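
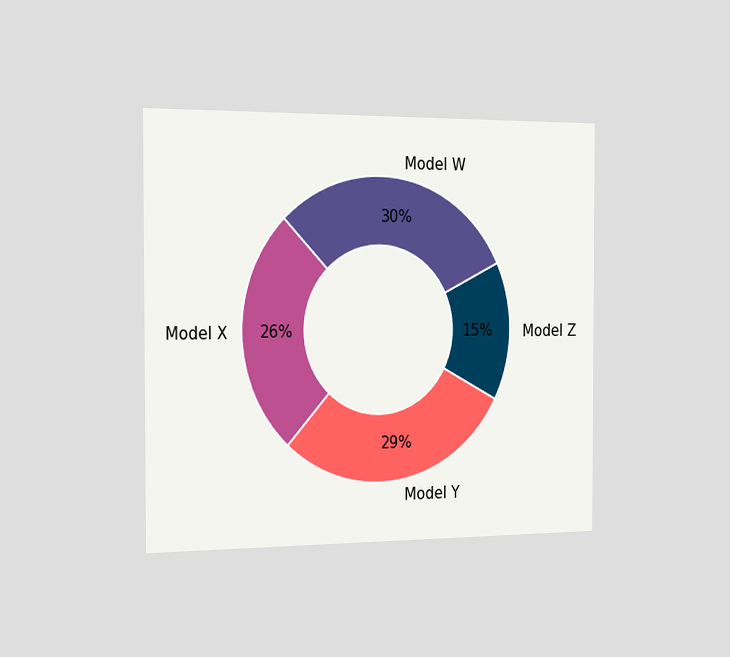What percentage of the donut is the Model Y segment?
The chart is viewed slightly from the left. The Model Y segment takes up 29% of the ring.

29%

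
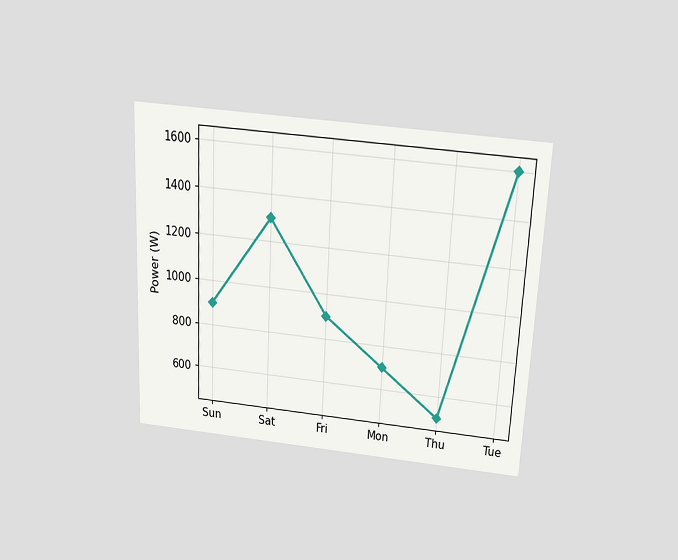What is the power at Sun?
The chart is tilted about 3° clockwise and viewed slightly from above. At Sun, the line is at 900W.

900W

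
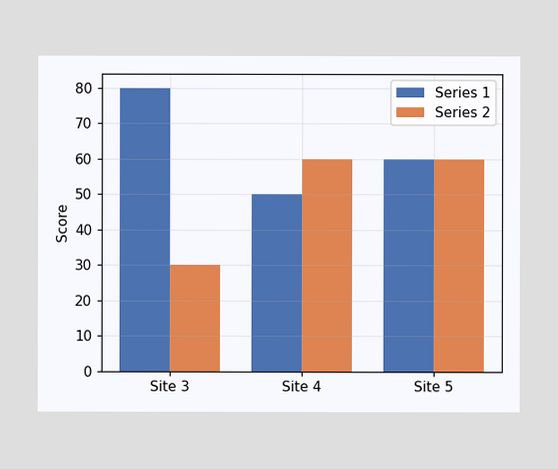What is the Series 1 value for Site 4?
50

The Series 1 bar at Site 4 reaches 50 on the y-axis.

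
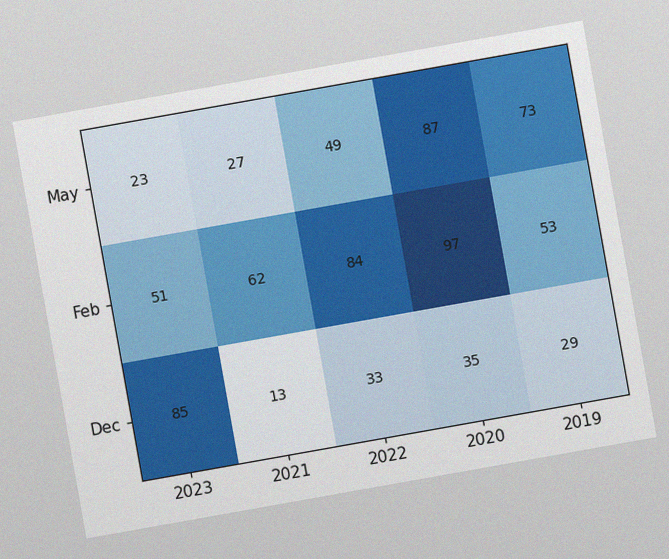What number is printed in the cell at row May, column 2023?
The chart is tilted about 10° counter-clockwise, with some photo noise. The (May, 2023) cell reads 23.

23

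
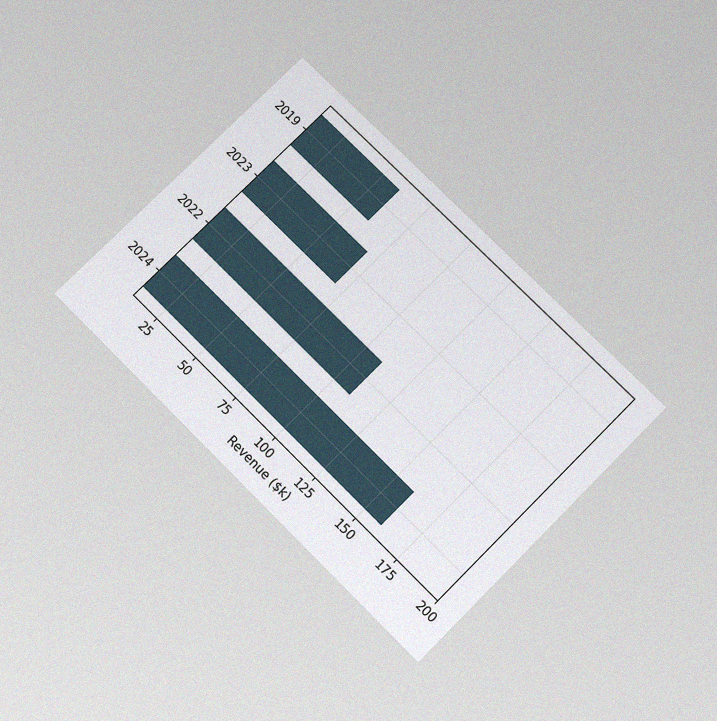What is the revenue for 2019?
The chart is tilted about 45° clockwise and viewed slightly from below, with some photo noise. Reading along the chart's x-axis, the 2019 bar reaches $60k.

$60k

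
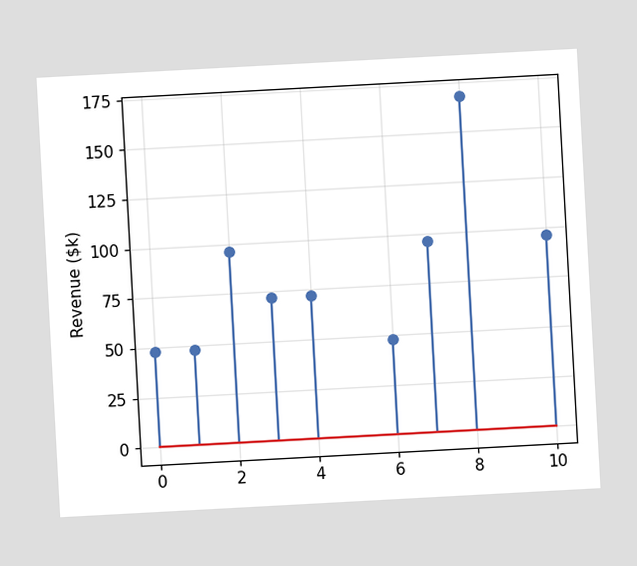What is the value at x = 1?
The chart is tilted about 3° counter-clockwise. The stem at x=1 reaches $48k.

$48k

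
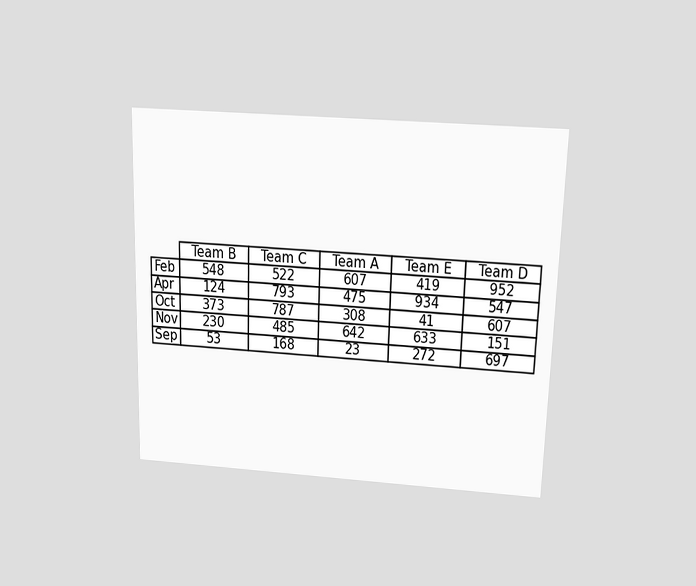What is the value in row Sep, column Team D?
The chart is viewed slightly from above. The (Sep, Team D) cell reads 697.

697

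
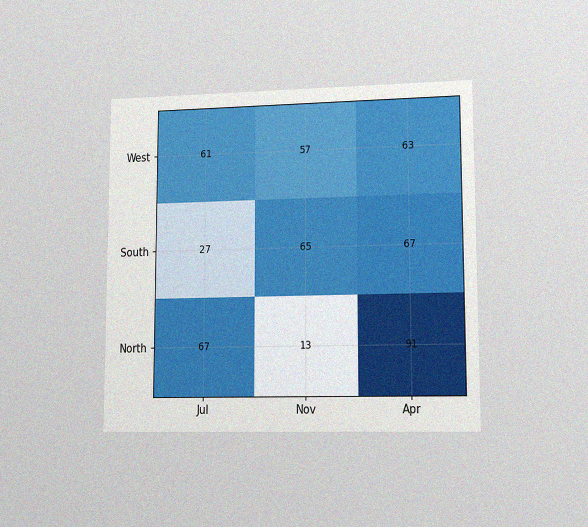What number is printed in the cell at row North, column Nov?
13

The chart is viewed at a slight angle, with some photo noise. The (North, Nov) cell reads 13.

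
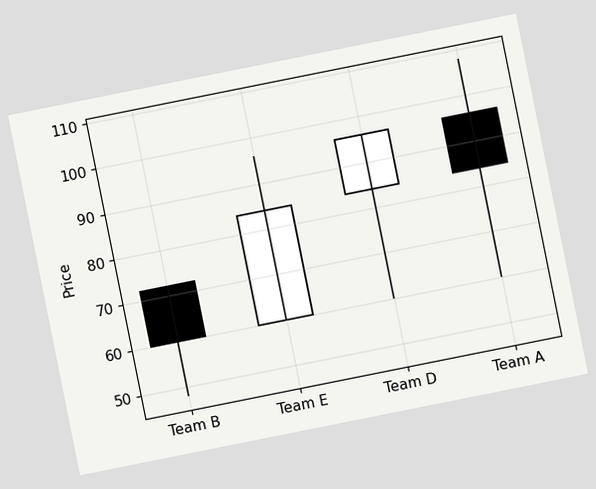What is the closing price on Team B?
60

The chart is tilted about 11° counter-clockwise. The Team B candle closes at 60.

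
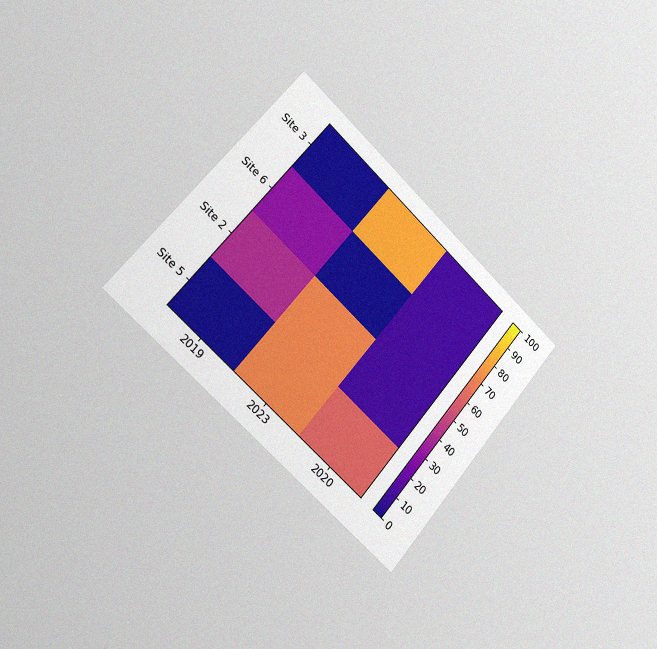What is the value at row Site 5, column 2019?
The chart is tilted about 41° clockwise and viewed slightly from the left, with some photo noise. Matching cell (Site 5, 2019) against the colorbar gives 0.

0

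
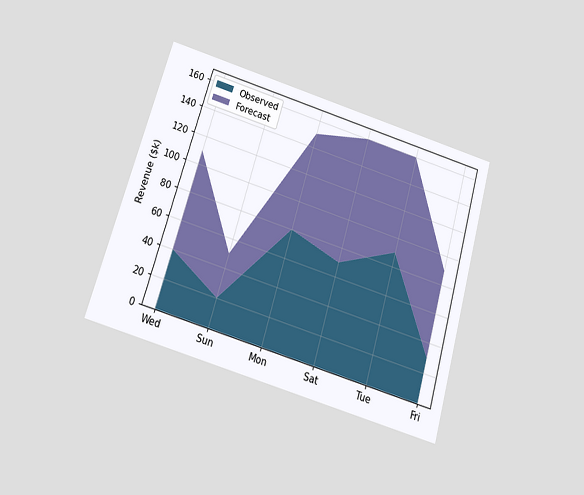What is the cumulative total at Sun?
$50k

The chart is tilted about 17° clockwise and viewed slightly from below. The stacked total at Sun reaches $50k.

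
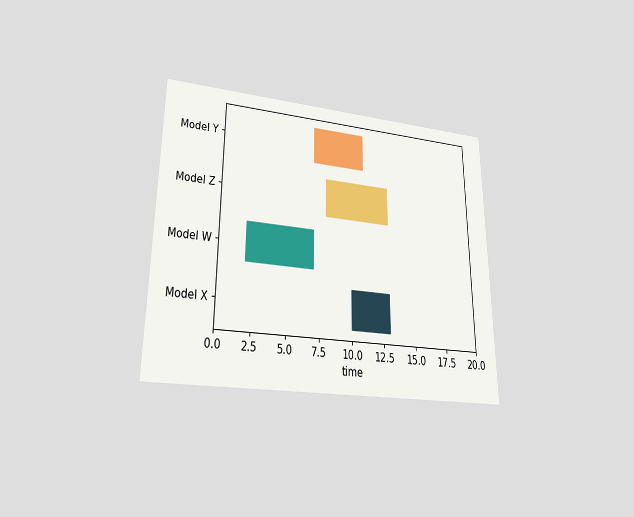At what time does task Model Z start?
The chart is viewed at a slight angle. The Model Z bar begins at t=8.

8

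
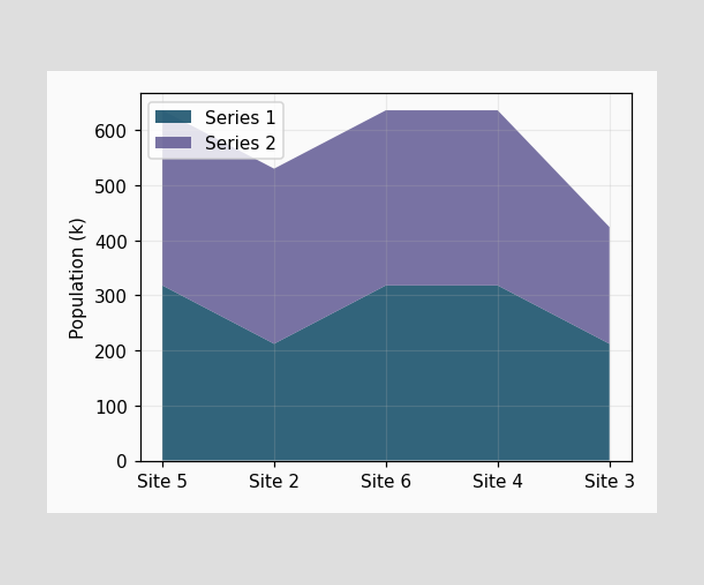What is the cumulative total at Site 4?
636k

The stacked total at Site 4 reaches 636k.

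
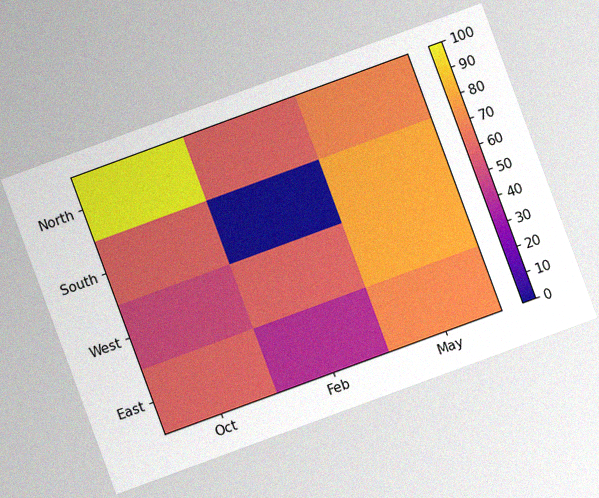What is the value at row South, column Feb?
The chart is tilted about 20° counter-clockwise, with some photo noise. Matching cell (South, Feb) against the colorbar gives 0.

0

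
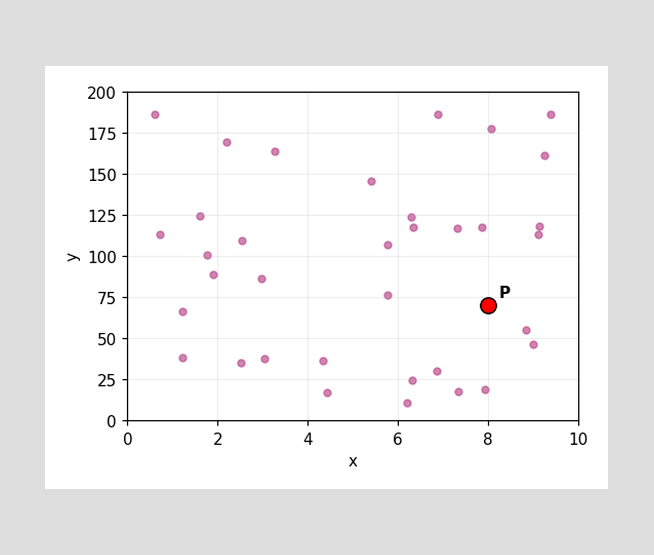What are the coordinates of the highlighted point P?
Following the gridlines from P to each axis, P sits at (8, 70).

(8, 70)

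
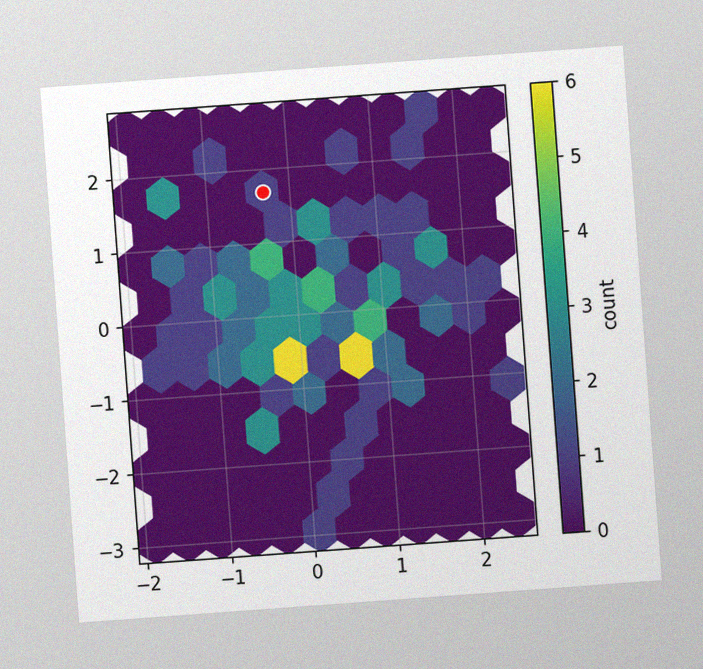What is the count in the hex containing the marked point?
1

The chart is tilted about 4° counter-clockwise, with some photo noise. The marked hex reads 1 on the colorbar.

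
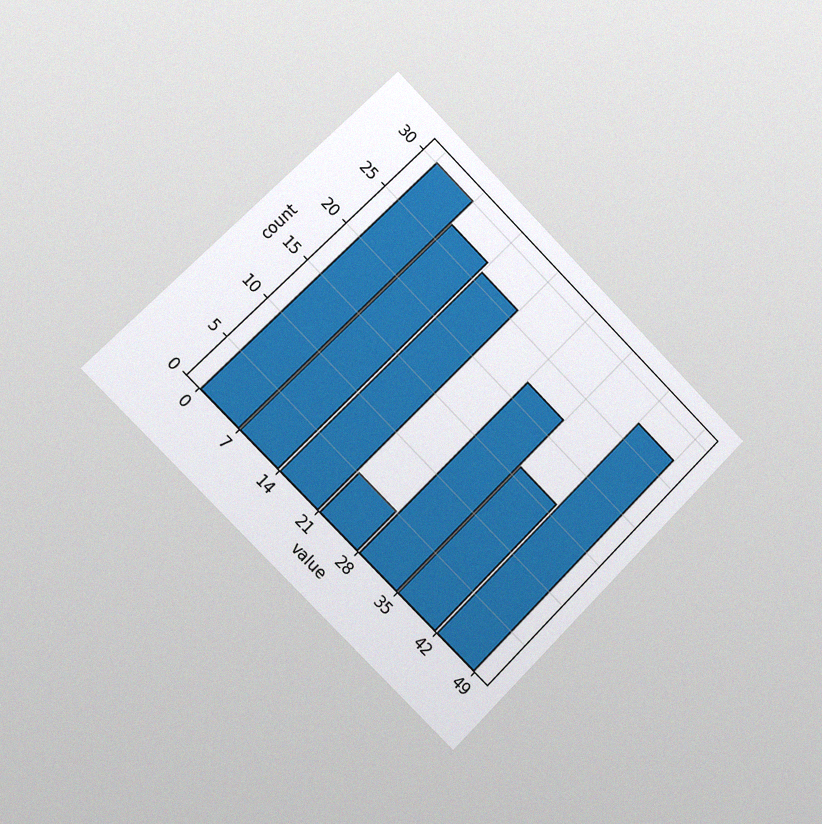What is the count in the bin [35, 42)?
16

The chart is tilted about 45° clockwise and viewed slightly from the left, with some photo noise. The [35, 42) bin has height 16.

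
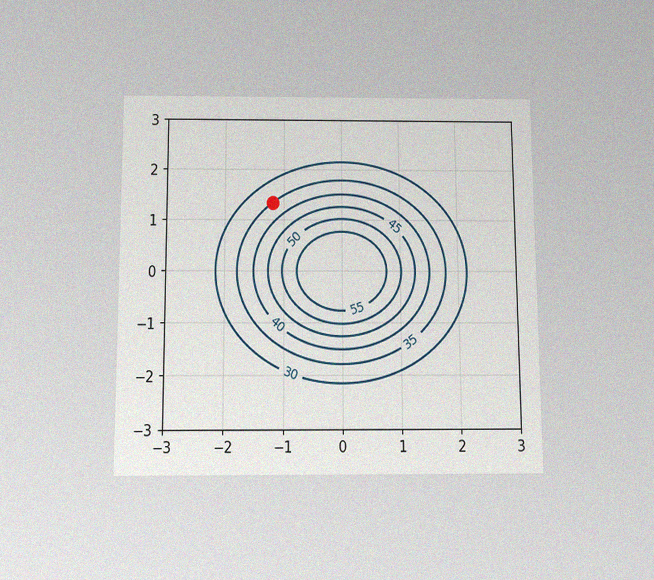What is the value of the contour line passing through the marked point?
The chart is viewed slightly from below, with some photo noise. The marked point sits on the contour labelled 35.

35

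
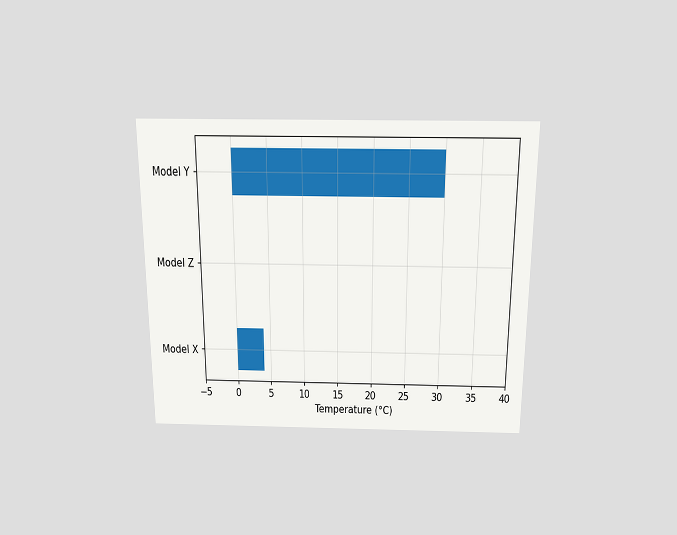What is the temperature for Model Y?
The chart is viewed slightly from above. Reading along the chart's x-axis, the Model Y bar reaches 30°C.

30°C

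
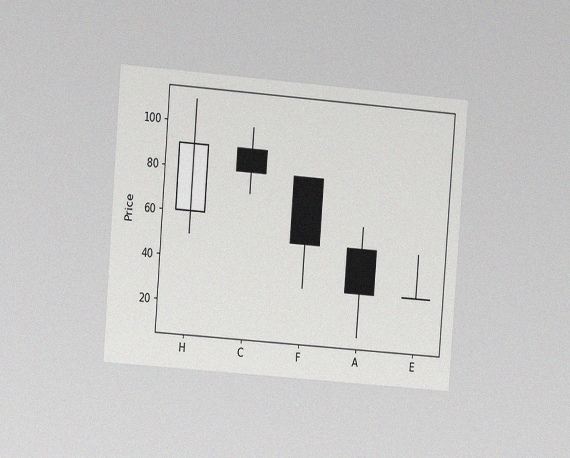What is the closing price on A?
The chart is tilted about 4° clockwise and viewed slightly from the left, with some photo noise. The A candle closes at 30.

30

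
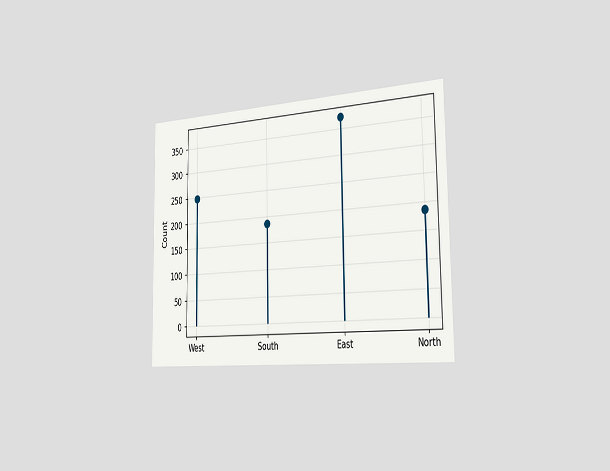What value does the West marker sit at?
The chart is viewed slightly from the right. The West marker sits at 248.

248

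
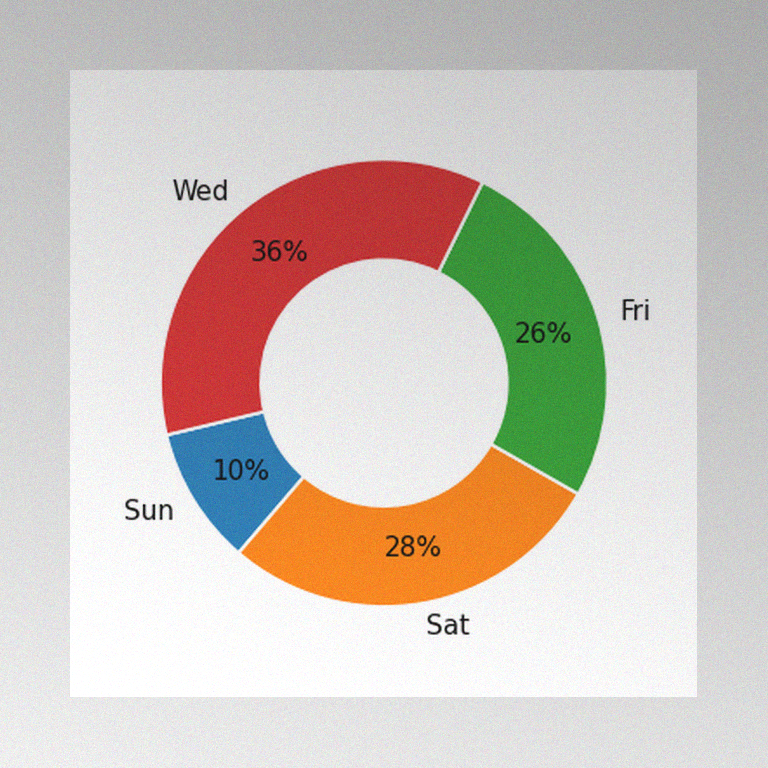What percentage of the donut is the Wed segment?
36%

The image has some photo noise and uneven lighting. The Wed segment takes up 36% of the ring.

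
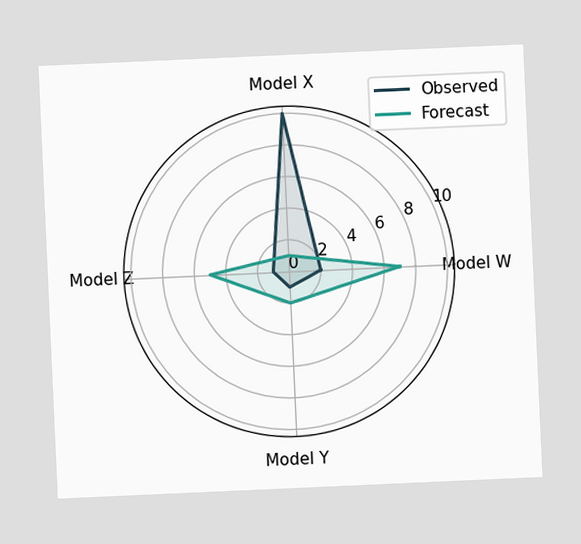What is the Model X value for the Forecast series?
The chart is tilted about 3° counter-clockwise. On the Model X axis, Forecast reaches 1.

1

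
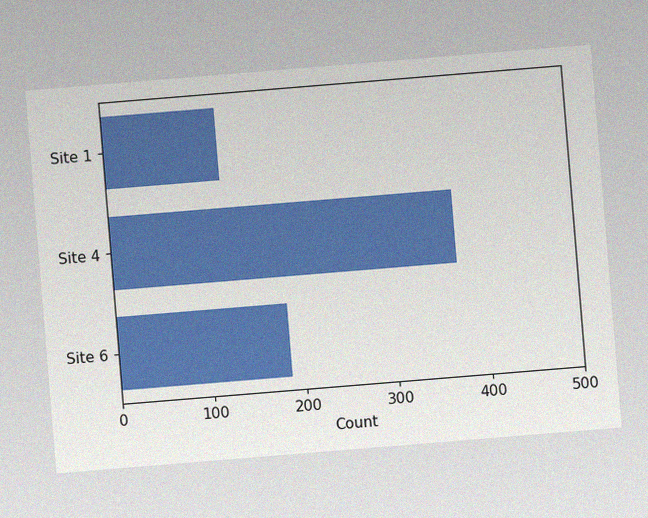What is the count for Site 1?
124

The chart is tilted about 5° counter-clockwise, with some photo noise. Reading along the chart's x-axis, the Site 1 bar reaches 124.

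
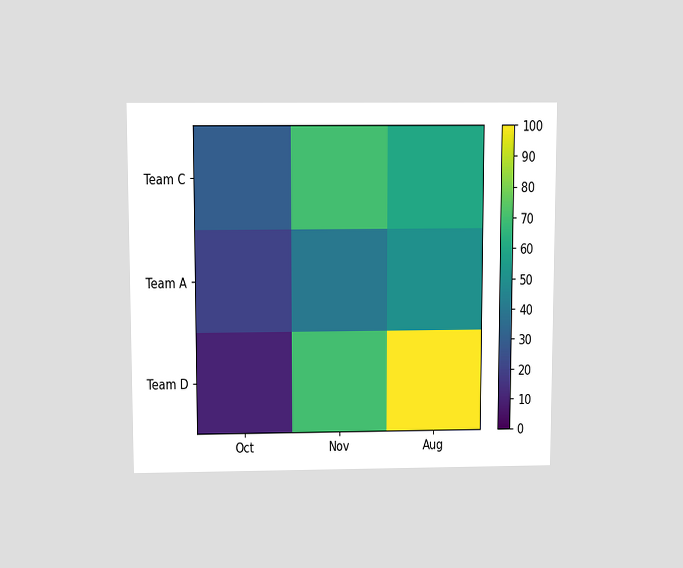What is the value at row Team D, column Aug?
100

The chart is viewed slightly from above. Matching cell (Team D, Aug) against the colorbar gives 100.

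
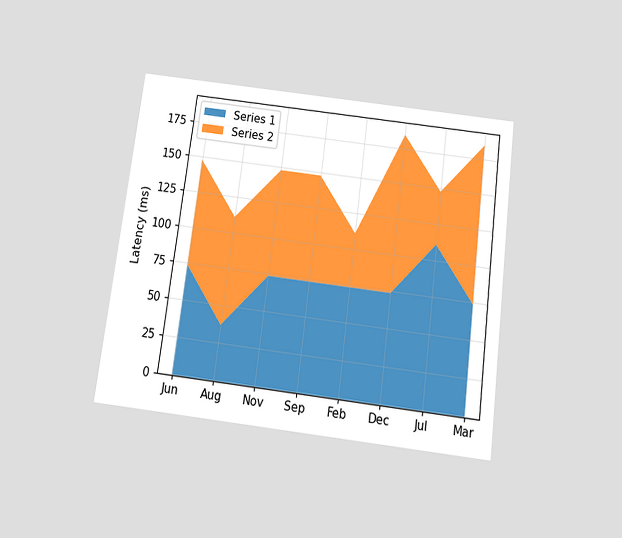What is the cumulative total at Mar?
The chart is tilted about 7° clockwise and viewed slightly from below. The stacked total at Mar reaches 185ms.

185ms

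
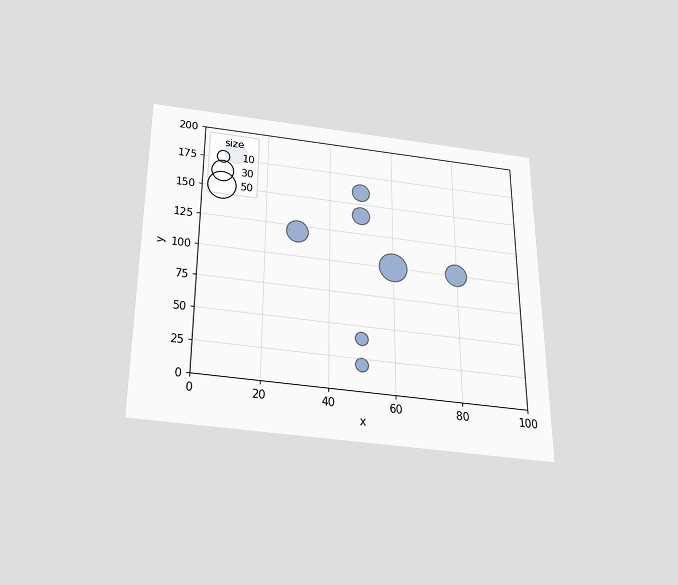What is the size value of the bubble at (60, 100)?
50

The chart is viewed slightly from below. Matching the bubble at (60, 100) against the size legend gives 50.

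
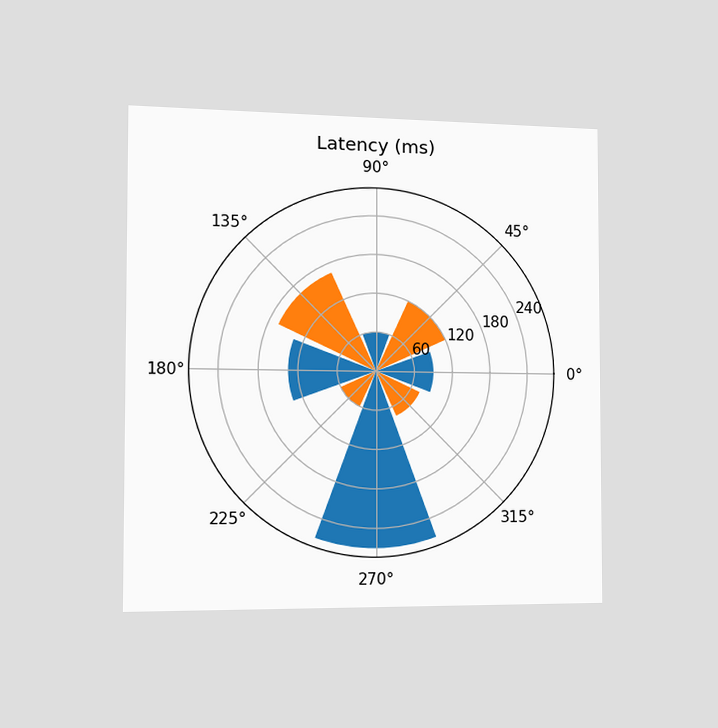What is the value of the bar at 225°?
The chart is viewed slightly from the left. The bar at 225° reaches 60ms on the radial axis.

60ms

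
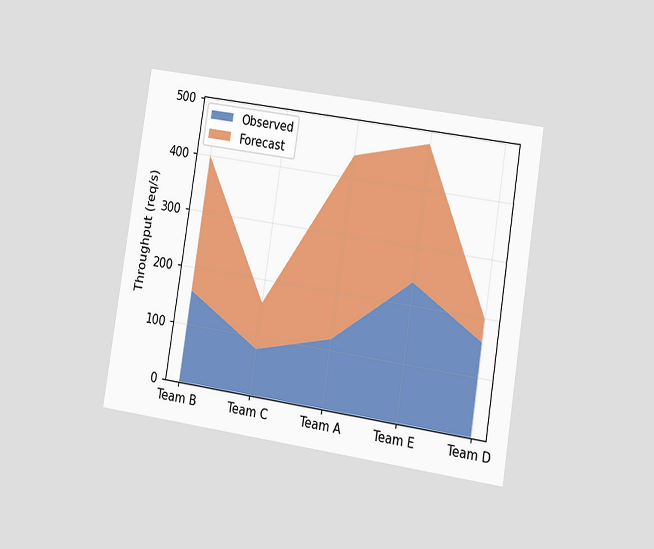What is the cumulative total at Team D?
200req/s

The chart is tilted about 9° clockwise and viewed at a slight angle. The stacked total at Team D reaches 200req/s.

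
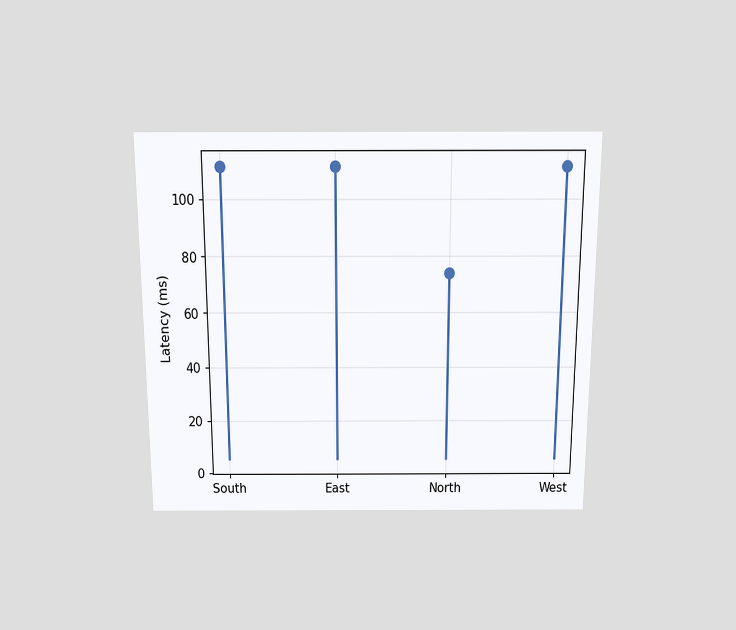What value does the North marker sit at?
74ms

The chart is viewed slightly from above. The North marker sits at 74ms.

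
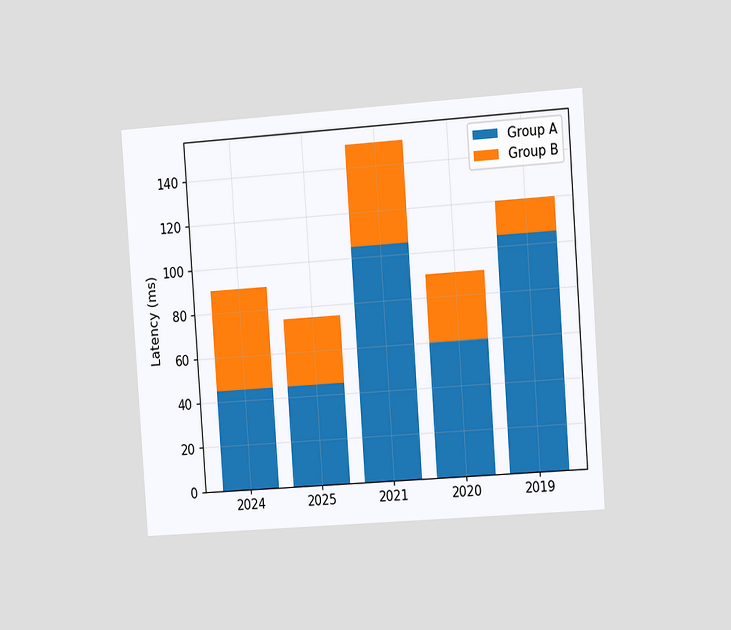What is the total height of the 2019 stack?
The chart is tilted about 4° counter-clockwise and viewed slightly from the right. The 2019 stack's top reaches 120ms on the y-axis.

120ms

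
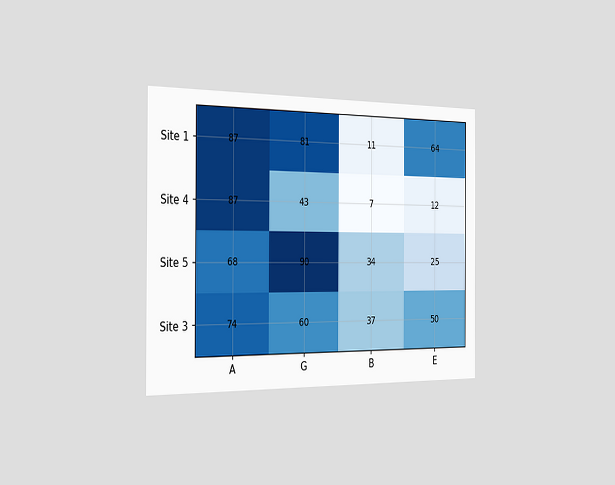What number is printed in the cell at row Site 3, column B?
The chart is viewed slightly from the left. The (Site 3, B) cell reads 37.

37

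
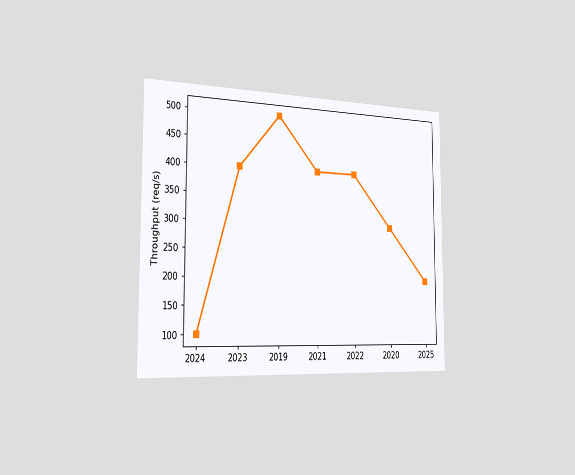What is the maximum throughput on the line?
The chart is viewed slightly from the left. The highest point is at 2019, and reading across to the y-axis gives 500req/s.

500req/s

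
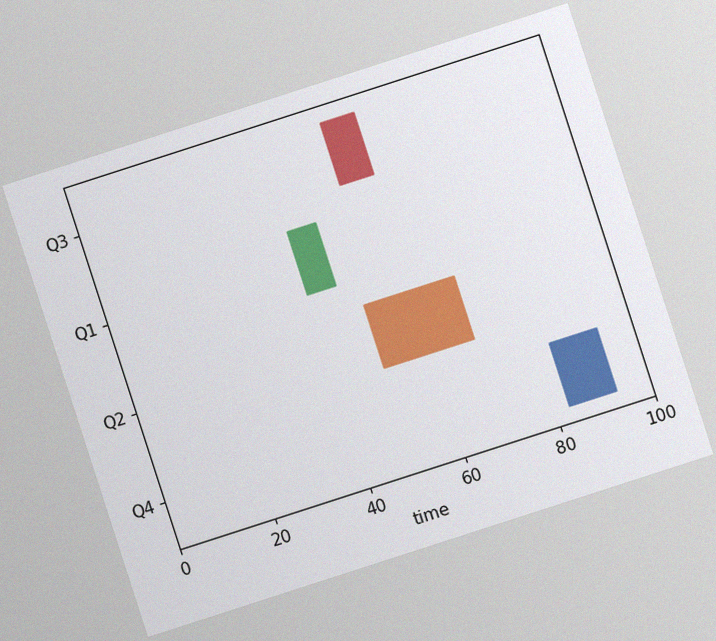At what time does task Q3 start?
53

The chart is tilted about 18° counter-clockwise, with some photo noise. The Q3 bar begins at t=53.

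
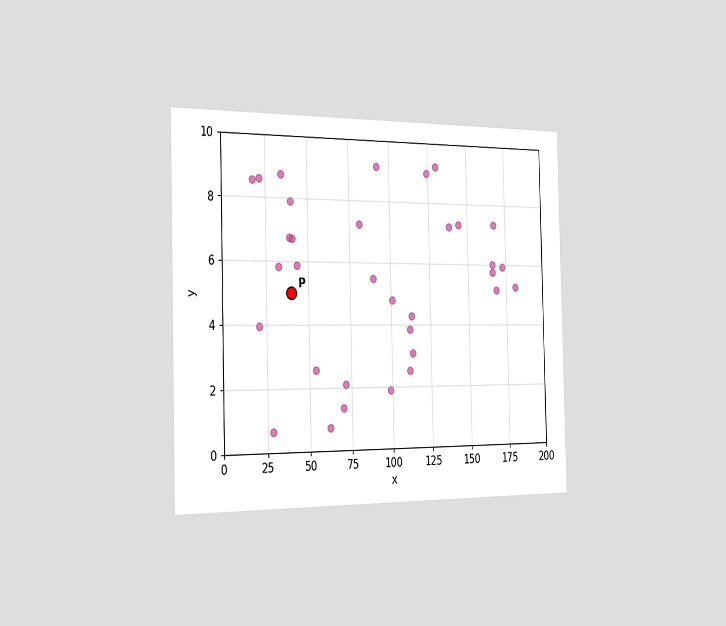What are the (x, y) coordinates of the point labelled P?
The chart is viewed slightly from the left. Following the gridlines from P to each axis, P sits at (40, 5).

(40, 5)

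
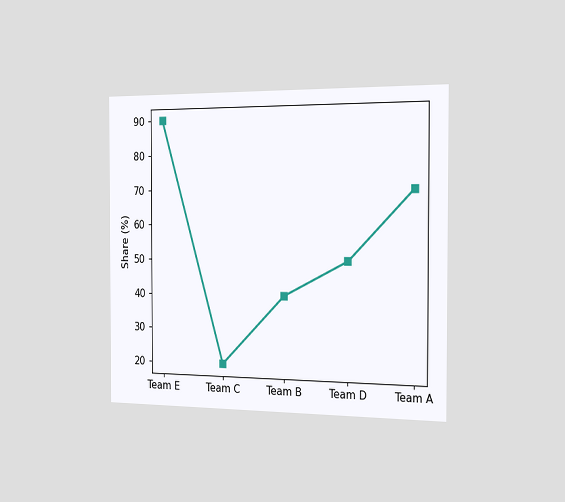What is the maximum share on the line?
The chart is viewed slightly from the right. The highest point is at Team E, and reading across to the y-axis gives 90%.

90%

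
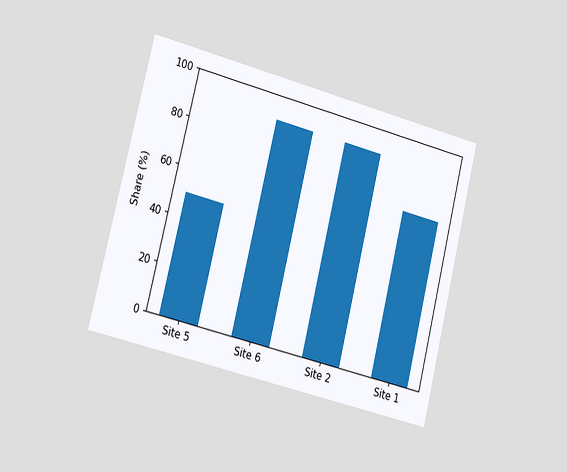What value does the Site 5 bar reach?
The chart is tilted about 14° clockwise and viewed slightly from the left. Reading along the chart's y-axis, the Site 5 bar reaches 50%.

50%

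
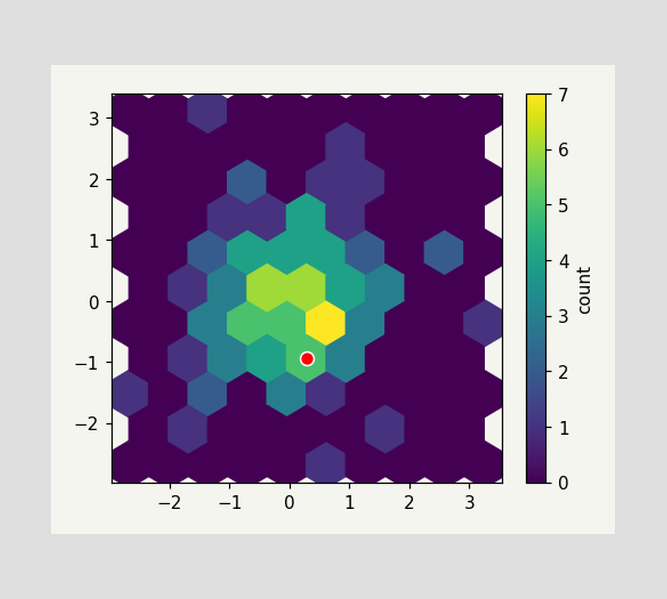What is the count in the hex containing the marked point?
5

The marked hex reads 5 on the colorbar.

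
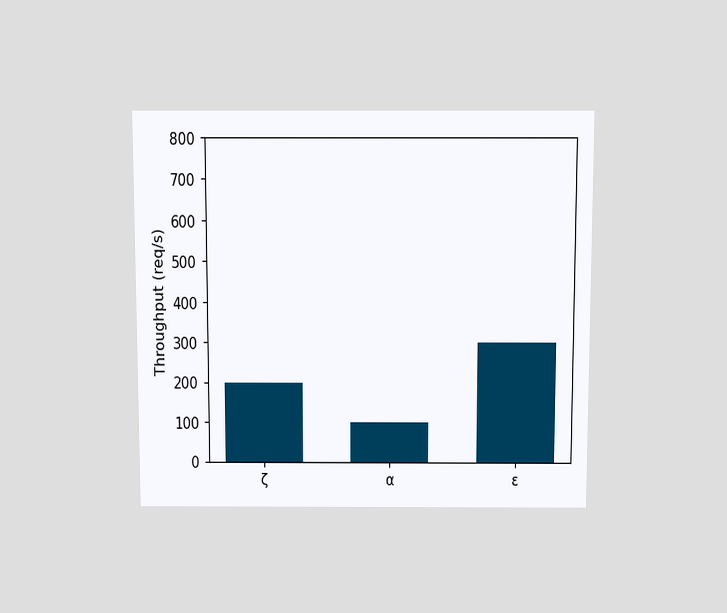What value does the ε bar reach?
The chart is viewed slightly from above. Reading along the chart's y-axis, the ε bar reaches 300req/s.

300req/s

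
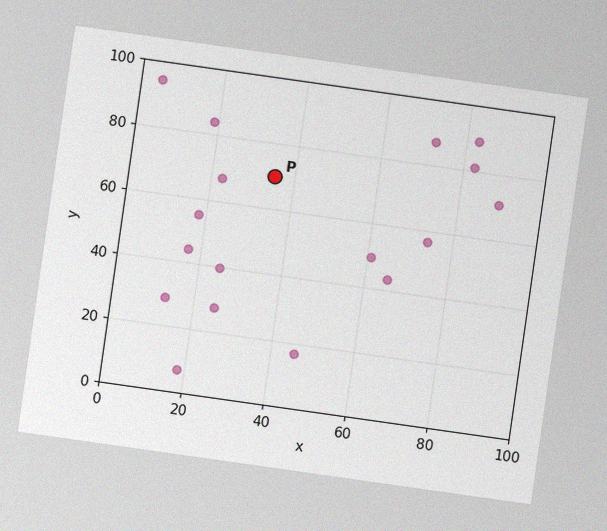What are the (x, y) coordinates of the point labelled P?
The chart is tilted about 8° clockwise, with some photo noise. Following the gridlines from P to each axis, P sits at (35, 70).

(35, 70)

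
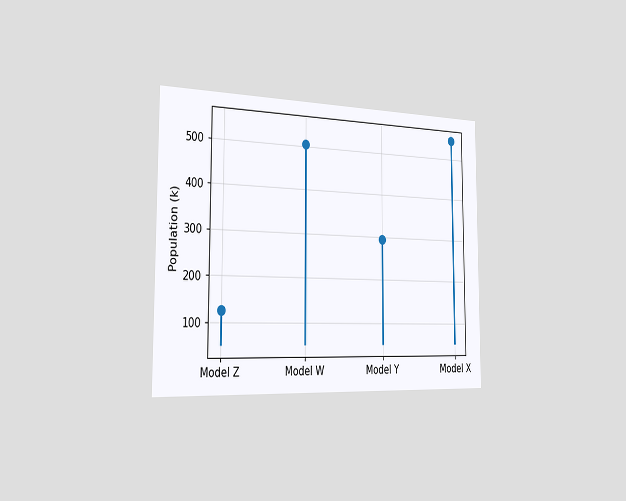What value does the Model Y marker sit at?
294k

The chart is viewed slightly from the left. The Model Y marker sits at 294k.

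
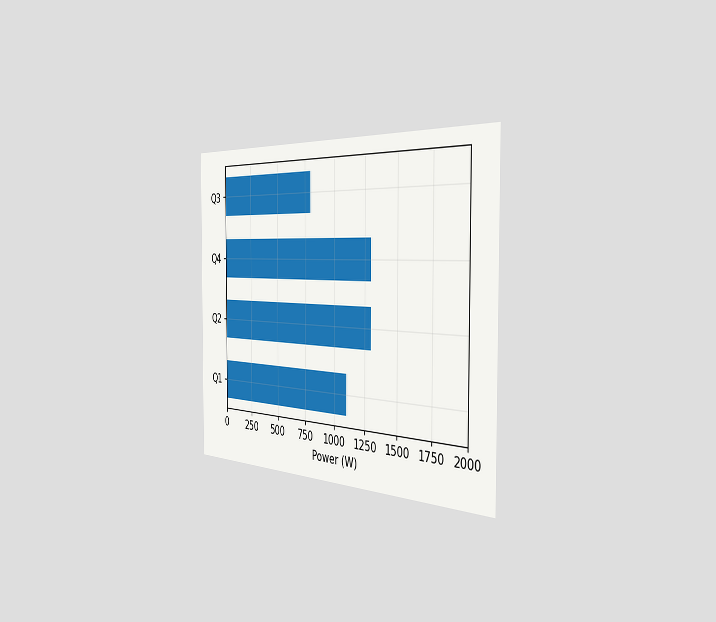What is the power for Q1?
1100W

The chart is viewed slightly from the right. Reading along the chart's x-axis, the Q1 bar reaches 1100W.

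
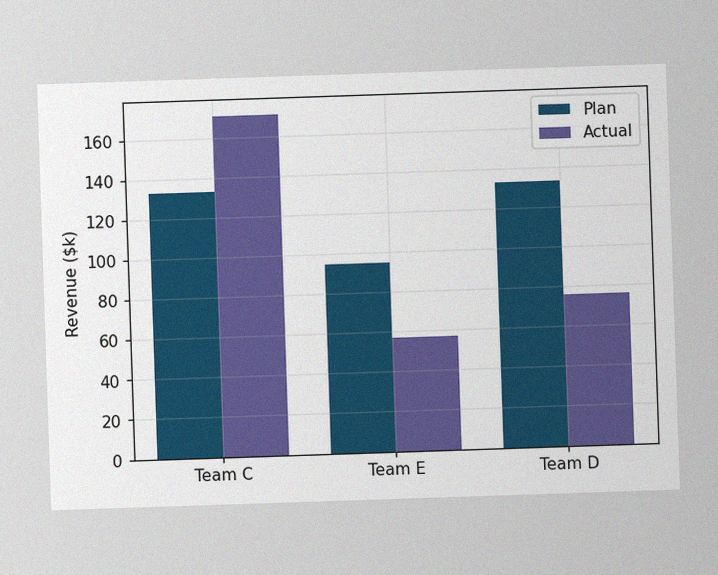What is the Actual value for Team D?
The image has some photo noise and uneven lighting. The Actual bar at Team D reaches $76k on the y-axis.

$76k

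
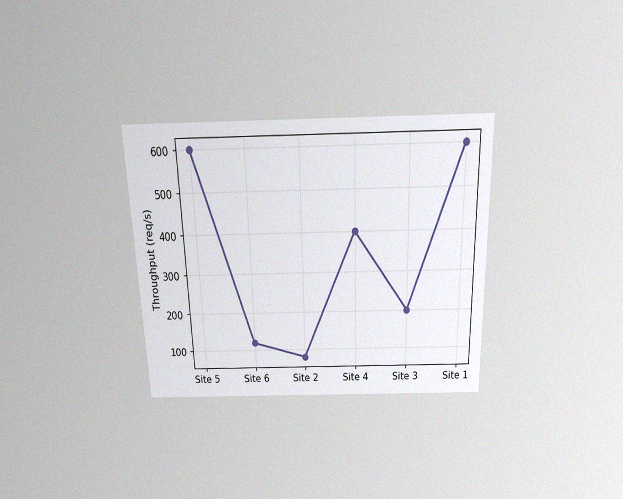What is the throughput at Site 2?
The chart is viewed slightly from above, with some photo noise. At Site 2, the line is at 80req/s.

80req/s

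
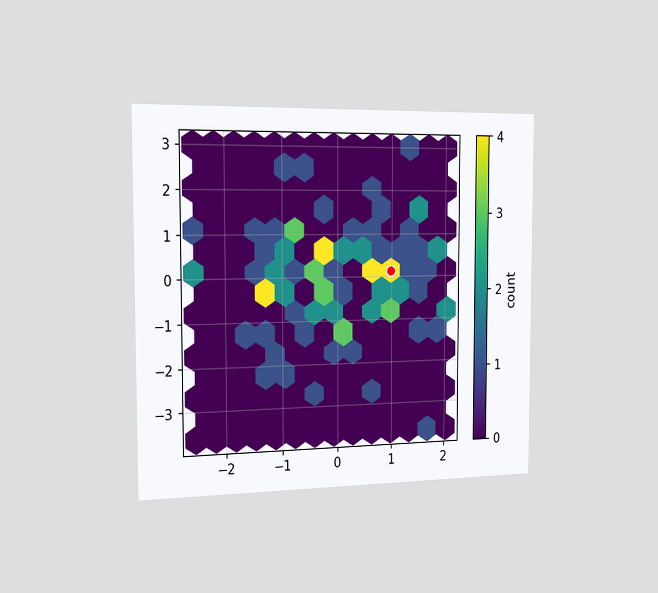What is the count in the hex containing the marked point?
The chart is viewed slightly from the left. The marked hex reads 4 on the colorbar.

4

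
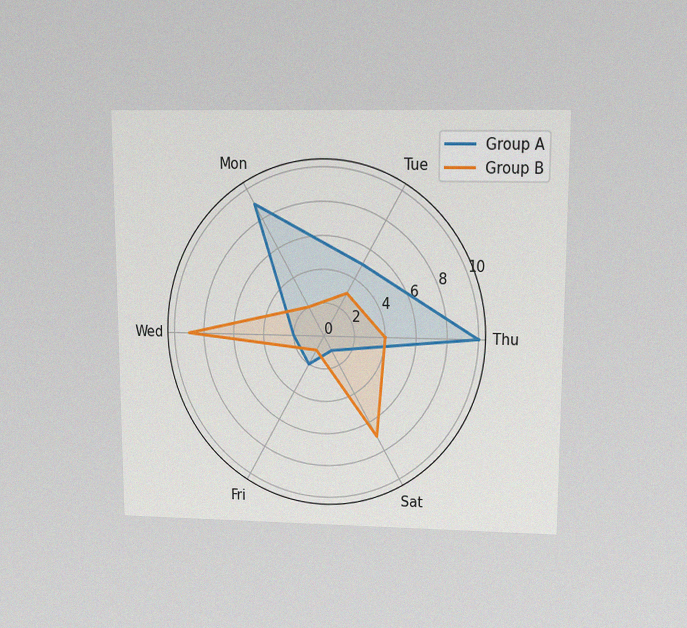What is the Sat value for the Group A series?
1

The chart is viewed slightly from above, with some photo noise. On the Sat axis, Group A reaches 1.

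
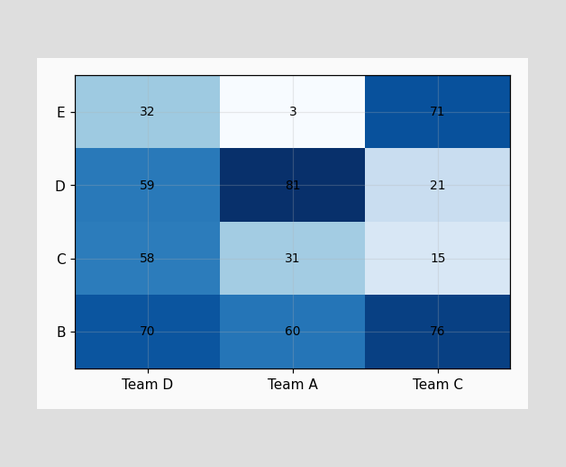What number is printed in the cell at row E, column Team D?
The (E, Team D) cell reads 32.

32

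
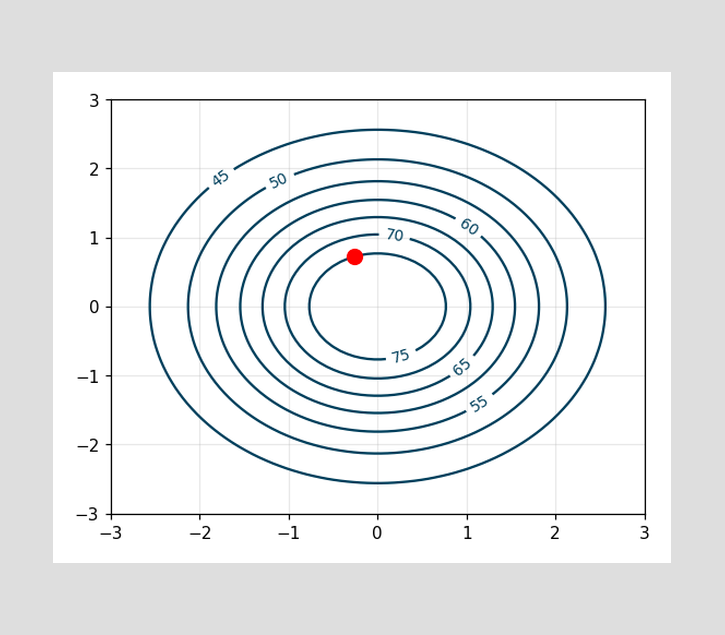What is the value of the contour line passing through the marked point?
75

The marked point sits on the contour labelled 75.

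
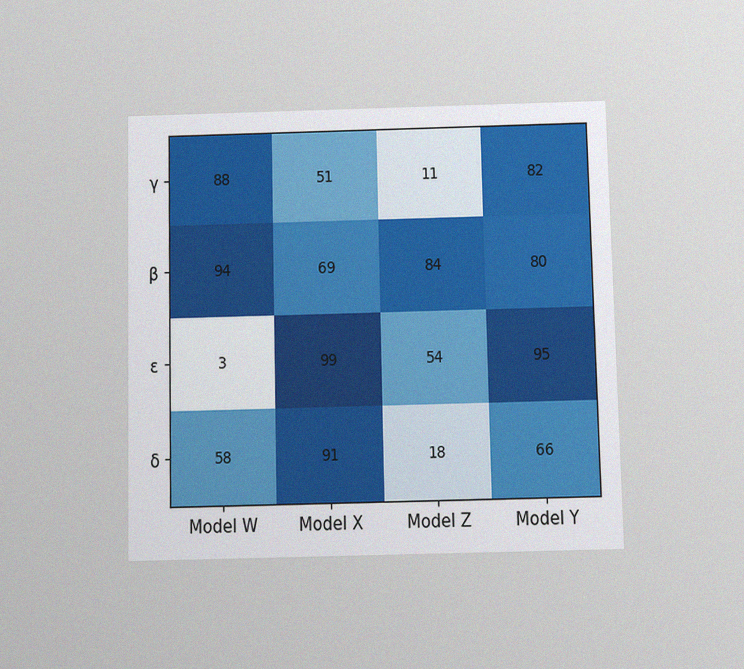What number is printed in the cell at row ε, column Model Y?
The chart is viewed slightly from below, with some photo noise. The (ε, Model Y) cell reads 95.

95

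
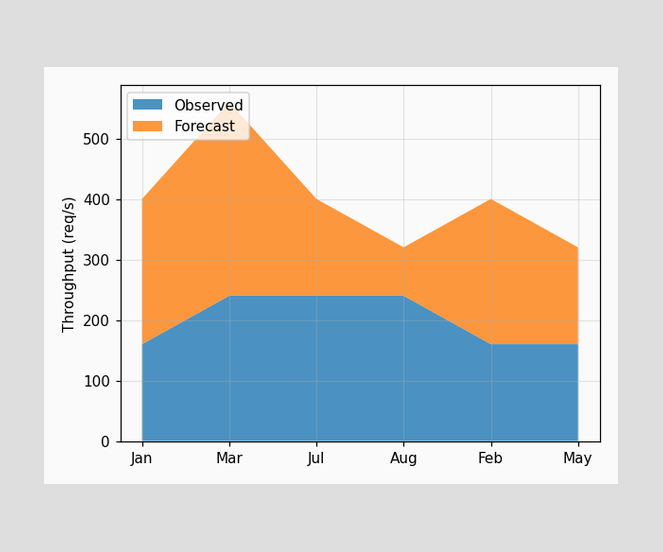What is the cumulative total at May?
320req/s

The stacked total at May reaches 320req/s.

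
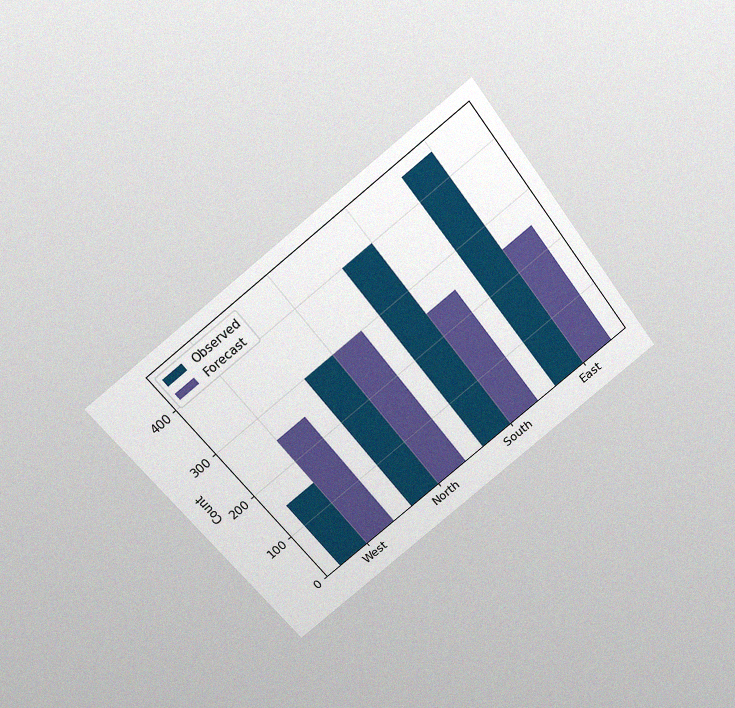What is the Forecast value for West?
The chart is tilted about 38° counter-clockwise and viewed slightly from above, with some photo noise. The Forecast bar at West reaches 250 on the y-axis.

250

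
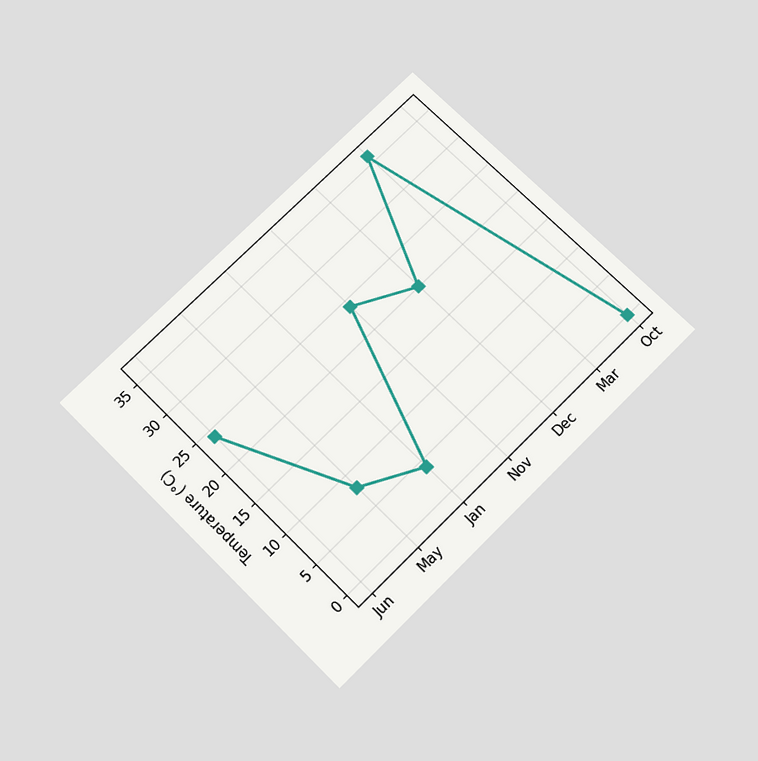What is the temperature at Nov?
The chart is tilted about 45° counter-clockwise and viewed slightly from below. At Nov, the line is at 24°C.

24°C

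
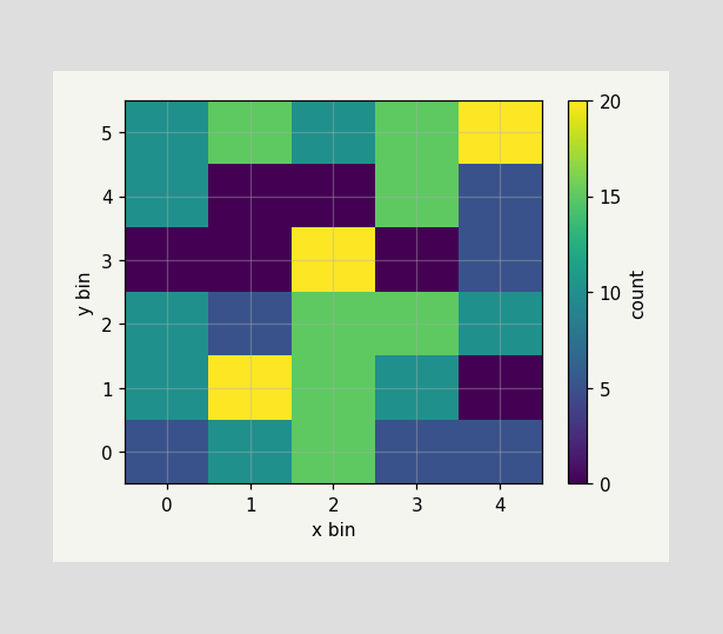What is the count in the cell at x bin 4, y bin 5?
20

Matching the cell (4, 5) against the colorbar gives 20.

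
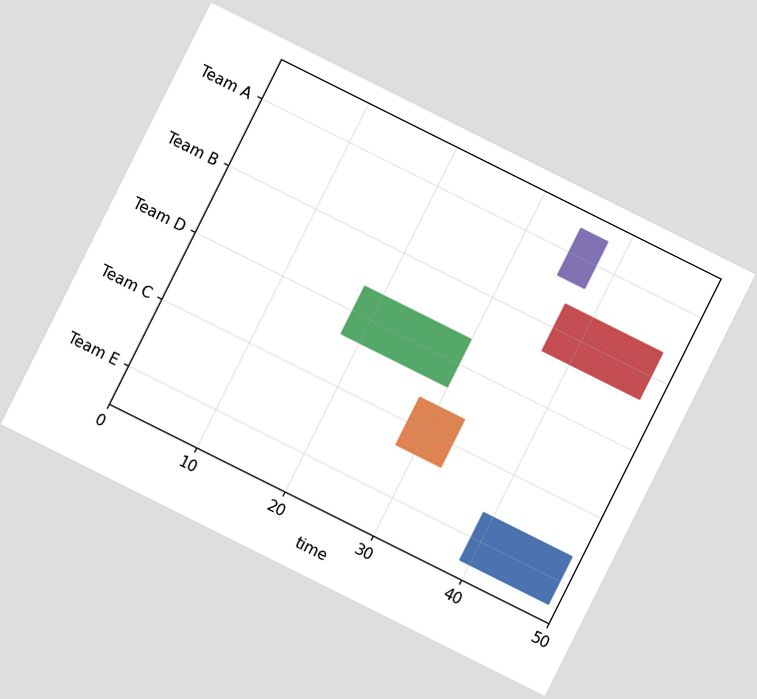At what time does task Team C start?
28

The chart is tilted about 27° clockwise. The Team C bar begins at t=28.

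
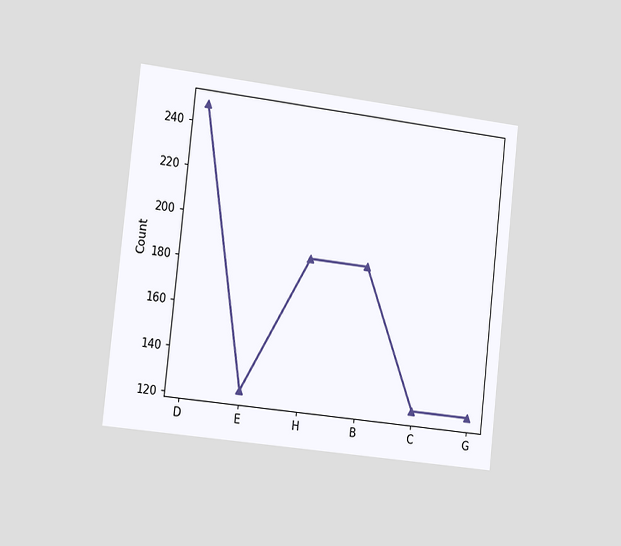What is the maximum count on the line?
The chart is tilted about 6° clockwise and viewed slightly from the left. The highest point is at D, and reading across to the y-axis gives 248.

248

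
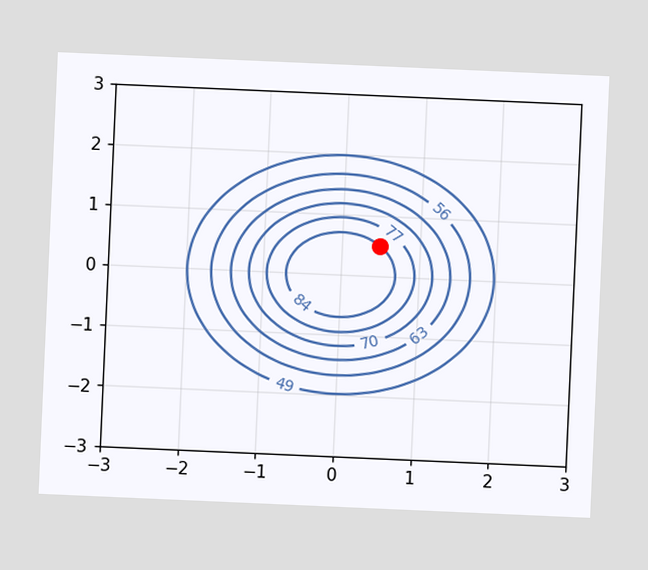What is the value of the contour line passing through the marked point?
The chart is tilted about 3° clockwise. The marked point sits on the contour labelled 84.

84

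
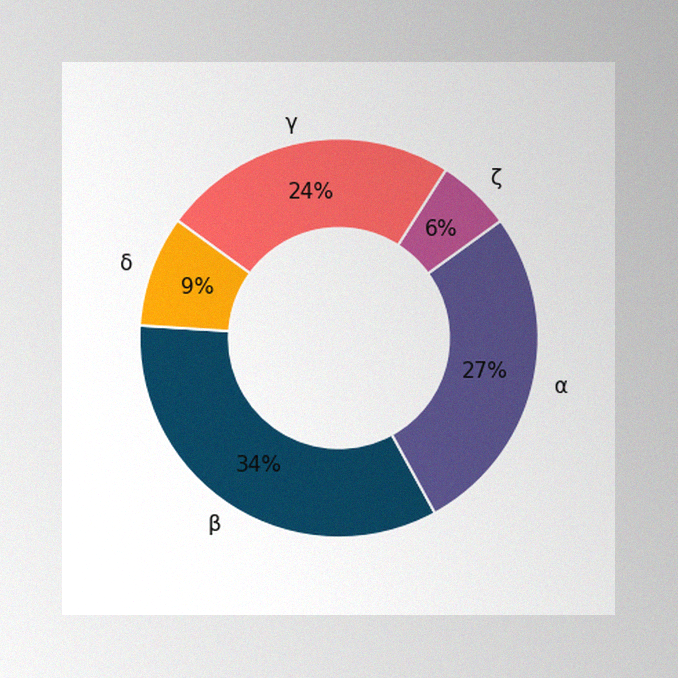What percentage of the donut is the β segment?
The image has some photo noise and uneven lighting. The β segment takes up 34% of the ring.

34%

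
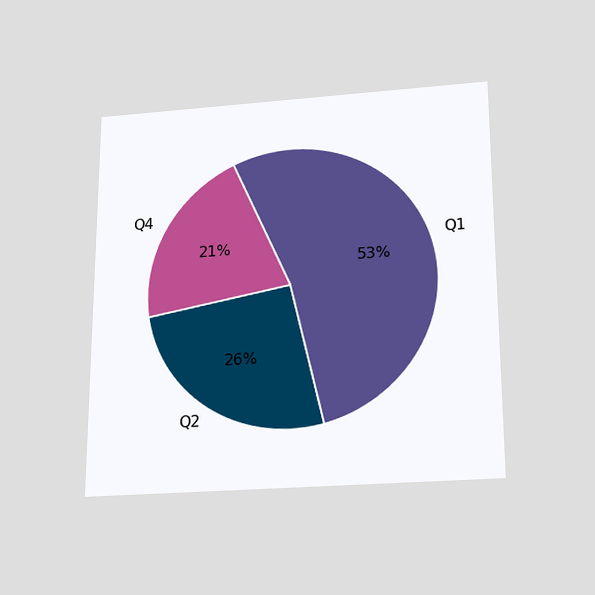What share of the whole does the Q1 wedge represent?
53%

The chart is viewed slightly from below. The Q1 slice takes up 53% of the pie.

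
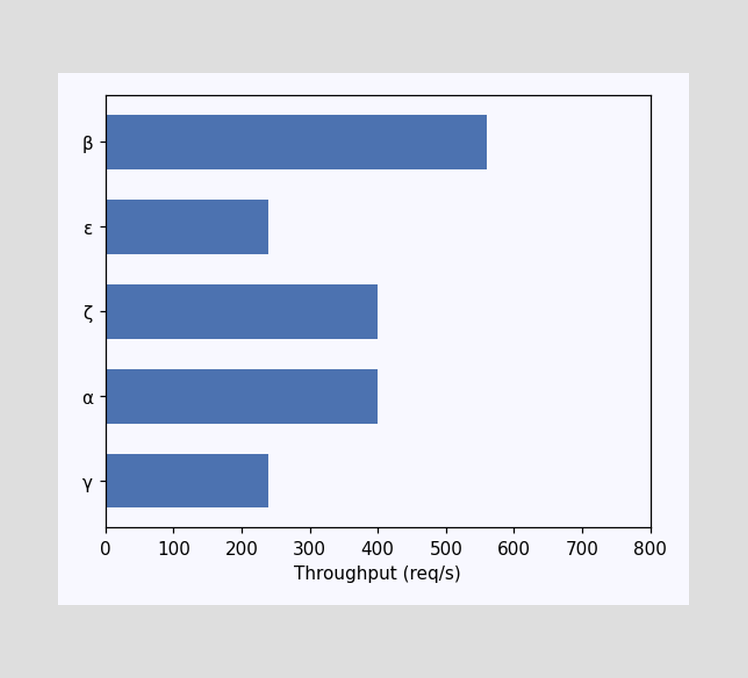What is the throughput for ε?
Reading along the chart's x-axis, the ε bar reaches 240req/s.

240req/s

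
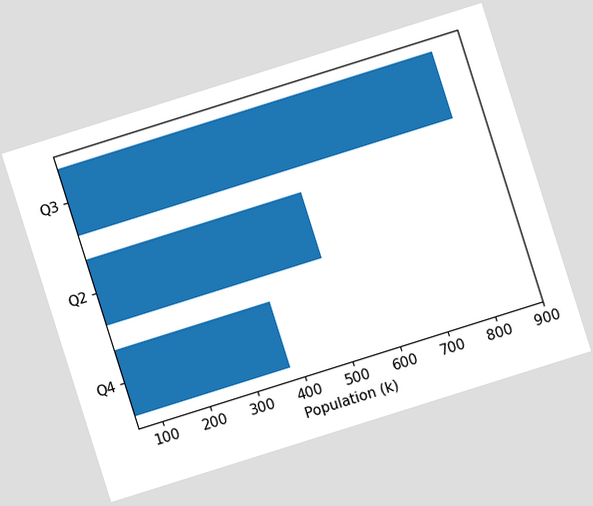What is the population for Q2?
504k

The chart is tilted about 17° counter-clockwise. Reading along the chart's x-axis, the Q2 bar reaches 504k.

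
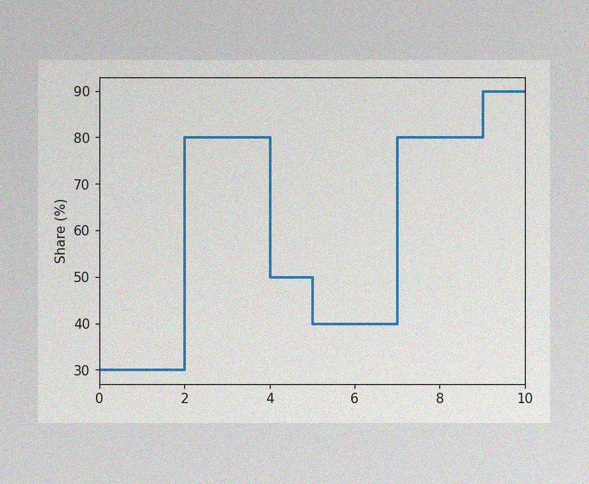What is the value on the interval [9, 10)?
The image has some photo noise and uneven lighting. On [9, 10) the step sits at 90%.

90%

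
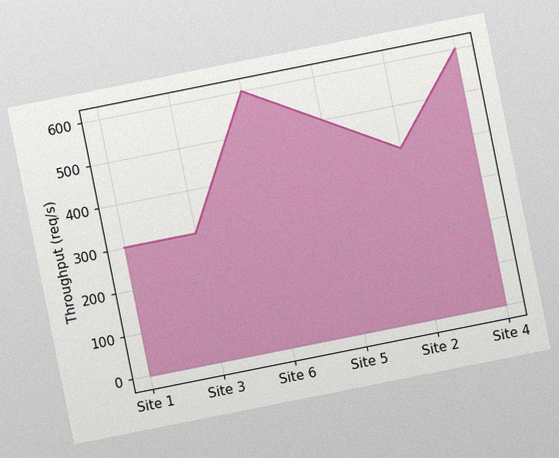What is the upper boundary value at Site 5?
The chart is tilted about 11° counter-clockwise, with some photo noise. At Site 5 the upper boundary is at 500req/s.

500req/s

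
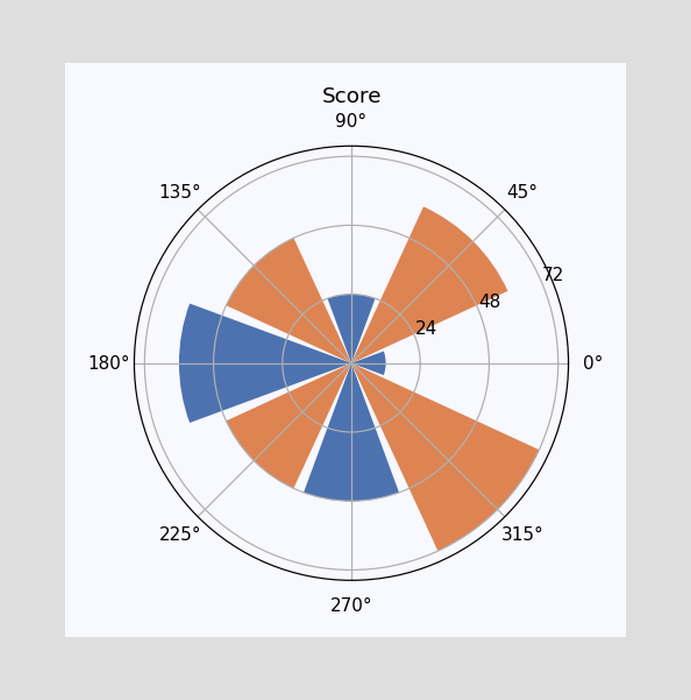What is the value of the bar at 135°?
The bar at 135° reaches 48 on the radial axis.

48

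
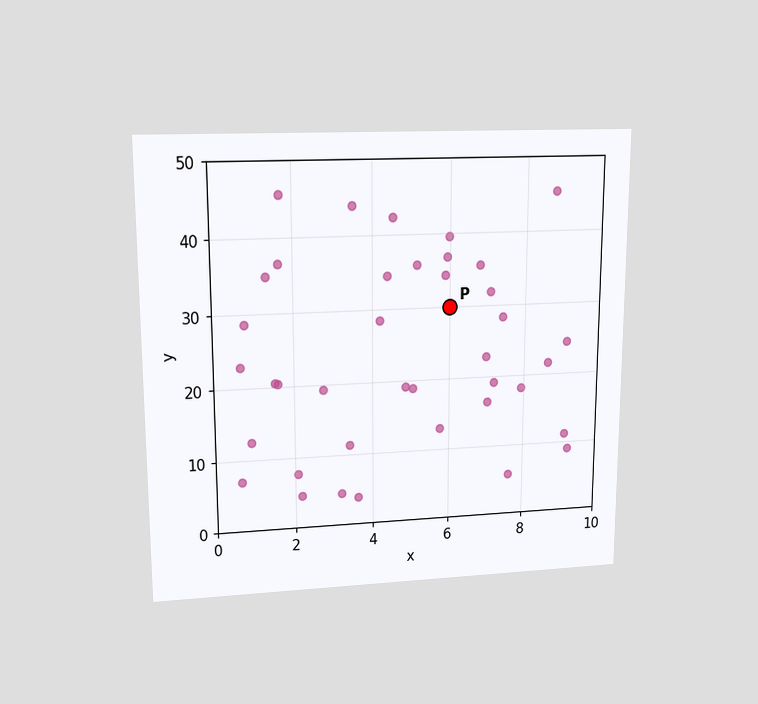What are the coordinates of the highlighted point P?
(6, 30)

The chart is viewed at a slight angle. Following the gridlines from P to each axis, P sits at (6, 30).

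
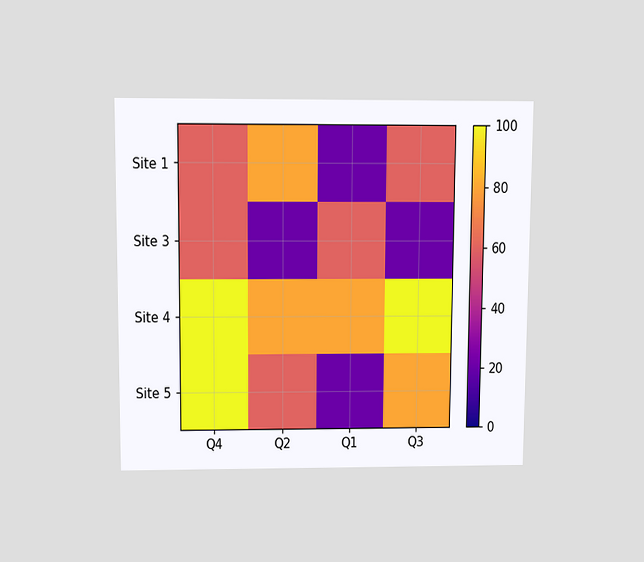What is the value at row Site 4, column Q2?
The chart is viewed slightly from above. Matching cell (Site 4, Q2) against the colorbar gives 80.

80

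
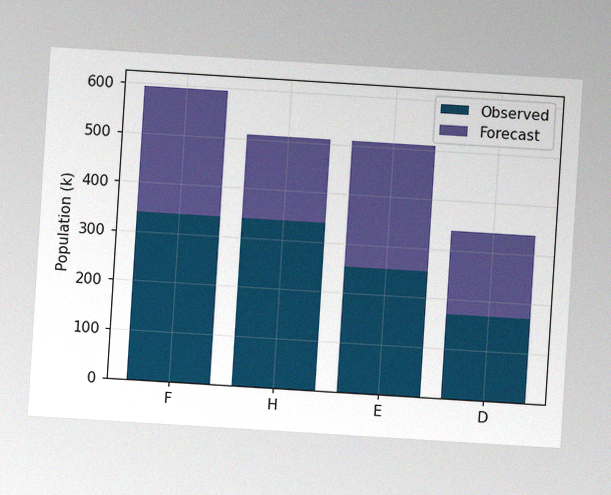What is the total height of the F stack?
The chart is tilted about 4° clockwise, with some photo noise. The F stack's top reaches 595k on the y-axis.

595k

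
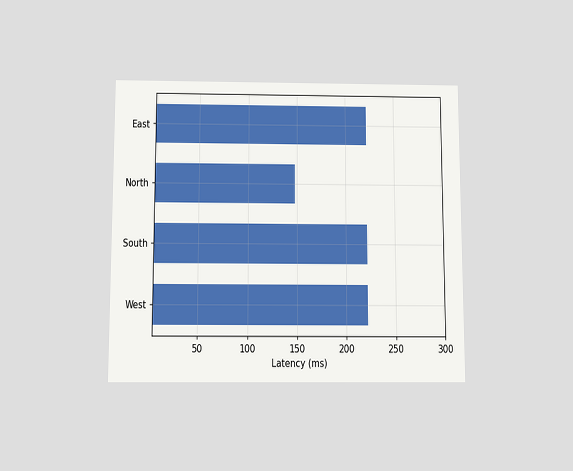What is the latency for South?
222ms

The chart is viewed slightly from below. Reading along the chart's x-axis, the South bar reaches 222ms.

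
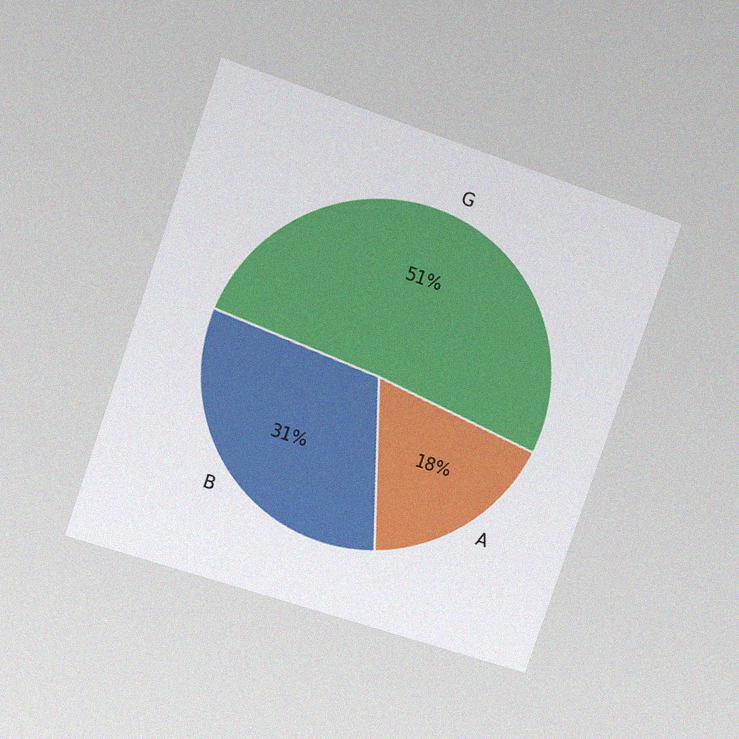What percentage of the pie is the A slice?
The chart is tilted about 19° clockwise and viewed at a slight angle, with some photo noise. The A slice takes up 18% of the pie.

18%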